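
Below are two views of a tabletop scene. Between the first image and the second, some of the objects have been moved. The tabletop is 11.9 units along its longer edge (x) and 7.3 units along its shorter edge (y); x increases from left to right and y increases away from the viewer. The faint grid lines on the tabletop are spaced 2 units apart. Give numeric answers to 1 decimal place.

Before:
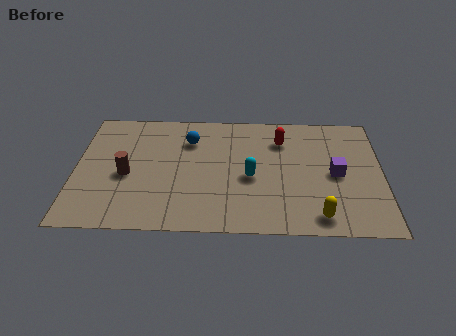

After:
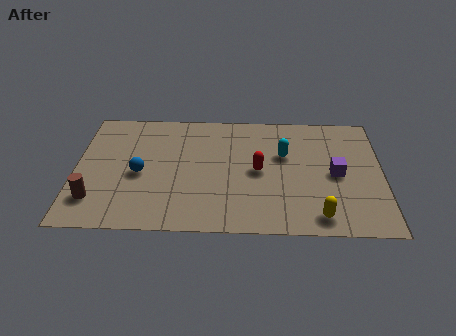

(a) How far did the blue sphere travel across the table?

2.8

The blue sphere was near (4.4, 5.4) before and (2.5, 3.3) after, so it travelled √(1.9² + 2.1²) ≈ 2.8 units.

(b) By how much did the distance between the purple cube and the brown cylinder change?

+1.4

Before: roughly 8.1 units apart; after: 9.5. That's 1.4 units further apart.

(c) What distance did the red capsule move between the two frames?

2.1

From (8.0, 5.5) to (7.1, 3.6), the red capsule covered √(0.9² + 1.9²) ≈ 2.1 units.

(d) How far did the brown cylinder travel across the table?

1.9

From (2.0, 3.2) to (0.8, 1.7), the brown cylinder covered √(1.2² + 1.5²) ≈ 1.9 units.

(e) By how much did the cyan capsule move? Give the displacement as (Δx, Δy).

(1.3, 1.4)

From the two frames, the cyan capsule sits at roughly (6.8, 3.2) before and (8.1, 4.6) after.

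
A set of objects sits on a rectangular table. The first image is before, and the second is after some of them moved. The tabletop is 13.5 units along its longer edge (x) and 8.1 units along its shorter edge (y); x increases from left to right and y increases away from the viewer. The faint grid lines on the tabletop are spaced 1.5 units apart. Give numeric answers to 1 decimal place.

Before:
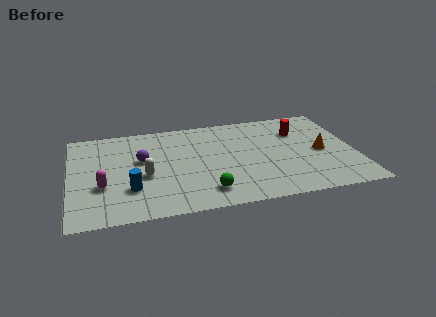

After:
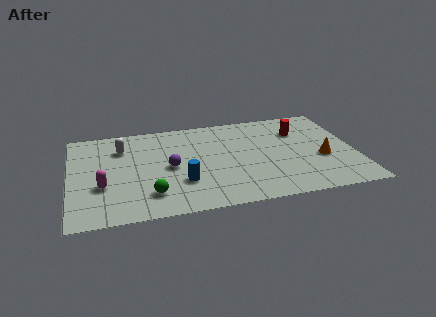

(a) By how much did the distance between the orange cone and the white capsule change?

+1.4

The distance was about 8.4 in the first image and 9.8 in the second, so they moved 1.4 units further apart.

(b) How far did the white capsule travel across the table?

2.8

The white capsule moved from about (3.5, 3.4) to (2.5, 6.0), a distance of √(1.0² + 2.6²) ≈ 2.8.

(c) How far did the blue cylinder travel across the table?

2.4

The blue cylinder moved from about (2.8, 2.4) to (5.2, 2.5), a distance of √(2.4² + 0.1²) ≈ 2.4.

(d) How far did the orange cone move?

0.6

The orange cone was near (11.9, 3.8) before and (11.9, 3.2) after, so it travelled √(0.0² + 0.6²) ≈ 0.6 units.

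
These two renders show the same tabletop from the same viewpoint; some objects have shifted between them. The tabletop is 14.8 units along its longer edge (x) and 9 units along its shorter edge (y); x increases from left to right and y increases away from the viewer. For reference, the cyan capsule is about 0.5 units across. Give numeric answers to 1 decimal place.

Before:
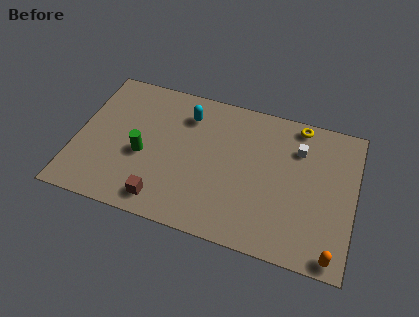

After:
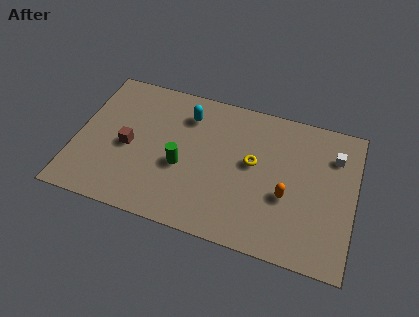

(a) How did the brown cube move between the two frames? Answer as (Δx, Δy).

(-2.1, 2.8)

The brown cube started near (4.9, 1.3) and ended near (2.8, 4.1).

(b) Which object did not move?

the cyan capsule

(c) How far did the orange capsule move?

3.7

The orange capsule moved from about (13.9, 0.8) to (11.3, 3.5), a distance of √(2.6² + 2.7²) ≈ 3.7.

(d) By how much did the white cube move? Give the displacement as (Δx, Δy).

(1.9, 0.1)

The white cube started near (11.7, 6.6) and ended near (13.6, 6.7).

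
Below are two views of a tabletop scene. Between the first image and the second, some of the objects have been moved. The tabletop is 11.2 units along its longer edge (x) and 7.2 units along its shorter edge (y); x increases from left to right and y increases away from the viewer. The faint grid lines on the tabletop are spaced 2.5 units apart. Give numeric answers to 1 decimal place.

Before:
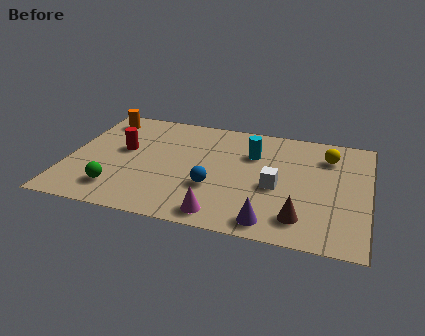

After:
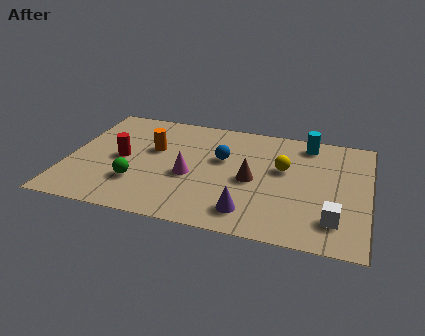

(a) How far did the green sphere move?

0.9

From (2.0, 1.5) to (2.7, 2.1), the green sphere covered √(0.7² + 0.6²) ≈ 0.9 units.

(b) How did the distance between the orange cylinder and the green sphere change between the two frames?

-2.3

The distance was about 4.6 in the first image and 2.3 in the second, so they moved 2.3 units closer together.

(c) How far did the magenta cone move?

2.5

From (5.9, 0.9) to (4.6, 3.0), the magenta cone covered √(1.3² + 2.1²) ≈ 2.5 units.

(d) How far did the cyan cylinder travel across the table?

2.3

The cyan cylinder was near (6.8, 5.0) before and (8.8, 6.2) after, so it travelled √(2.0² + 1.2²) ≈ 2.3 units.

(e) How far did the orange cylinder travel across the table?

2.6

The orange cylinder was near (1.0, 6.0) before and (3.1, 4.4) after, so it travelled √(2.1² + 1.6²) ≈ 2.6 units.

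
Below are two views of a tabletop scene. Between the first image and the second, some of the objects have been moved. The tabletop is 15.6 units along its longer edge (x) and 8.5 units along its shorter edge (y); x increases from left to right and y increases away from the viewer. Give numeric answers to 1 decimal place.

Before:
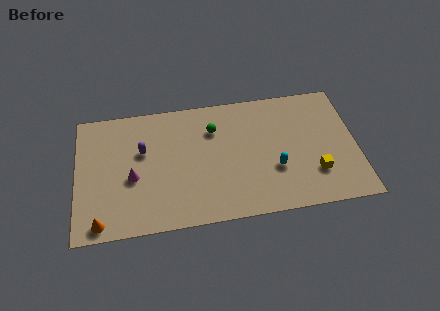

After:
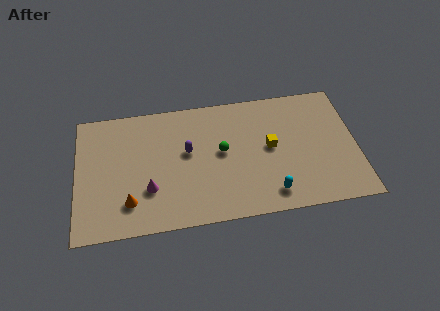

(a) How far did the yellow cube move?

3.2

The yellow cube was near (13.2, 2.4) before and (10.8, 4.5) after, so it travelled √(2.4² + 2.1²) ≈ 3.2 units.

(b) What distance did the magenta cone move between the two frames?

1.3

The magenta cone was near (3.1, 3.6) before and (4.0, 2.7) after, so it travelled √(0.9² + 0.9²) ≈ 1.3 units.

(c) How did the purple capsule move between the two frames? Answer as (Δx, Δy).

(2.5, -0.4)

The purple capsule started near (3.7, 5.3) and ended near (6.2, 4.9).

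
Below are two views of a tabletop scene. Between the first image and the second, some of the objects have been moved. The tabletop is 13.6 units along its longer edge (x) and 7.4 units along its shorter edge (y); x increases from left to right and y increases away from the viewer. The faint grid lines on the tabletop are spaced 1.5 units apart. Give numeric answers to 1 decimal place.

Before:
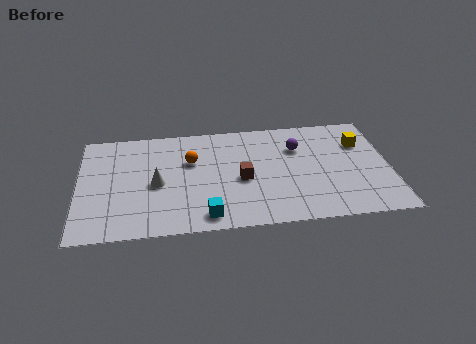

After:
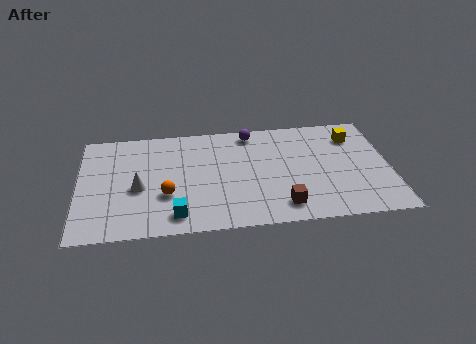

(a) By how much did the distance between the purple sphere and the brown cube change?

+2.2

Before: roughly 3.1 units apart; after: 5.3. That's 2.2 units further apart.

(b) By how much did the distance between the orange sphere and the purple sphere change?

+0.7

The distance was about 4.7 in the first image and 5.4 in the second, so they moved 0.7 units further apart.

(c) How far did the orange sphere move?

2.5

The orange sphere moved from about (4.9, 4.8) to (3.8, 2.6), a distance of √(1.1² + 2.2²) ≈ 2.5.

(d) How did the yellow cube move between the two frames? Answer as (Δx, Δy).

(-0.3, 0.5)

The yellow cube was at about (12.4, 5.2) and moved to about (12.1, 5.7).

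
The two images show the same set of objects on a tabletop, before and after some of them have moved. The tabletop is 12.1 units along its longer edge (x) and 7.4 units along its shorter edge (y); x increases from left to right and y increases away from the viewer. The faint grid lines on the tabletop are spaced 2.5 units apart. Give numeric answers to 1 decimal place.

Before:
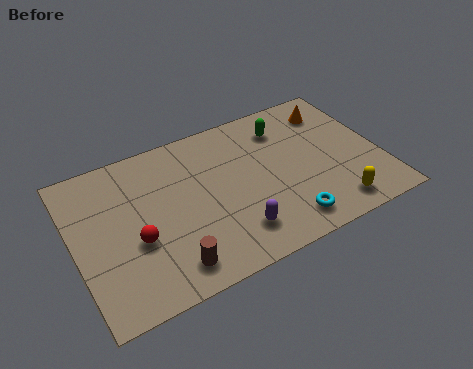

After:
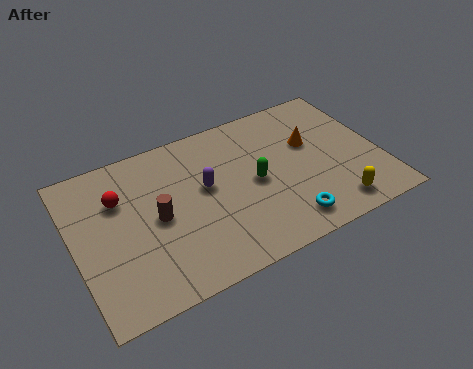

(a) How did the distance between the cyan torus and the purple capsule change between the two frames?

+2.1

Before: roughly 2.0 units apart; after: 4.1. That's 2.1 units further apart.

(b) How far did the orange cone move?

1.7

The orange cone was near (10.6, 5.9) before and (9.5, 4.6) after, so it travelled √(1.1² + 1.3²) ≈ 1.7 units.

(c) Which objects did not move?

the yellow capsule and the cyan torus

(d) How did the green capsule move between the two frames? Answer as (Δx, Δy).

(-1.5, -2.2)

The green capsule started near (8.6, 5.8) and ended near (7.1, 3.6).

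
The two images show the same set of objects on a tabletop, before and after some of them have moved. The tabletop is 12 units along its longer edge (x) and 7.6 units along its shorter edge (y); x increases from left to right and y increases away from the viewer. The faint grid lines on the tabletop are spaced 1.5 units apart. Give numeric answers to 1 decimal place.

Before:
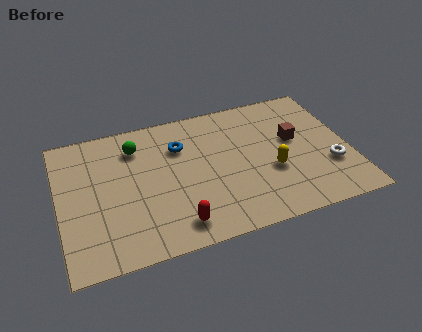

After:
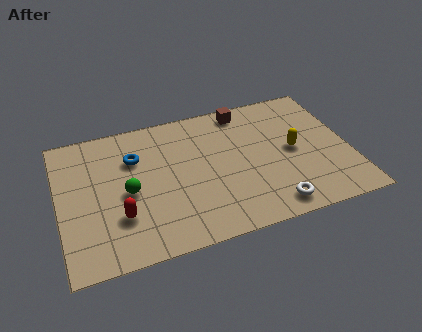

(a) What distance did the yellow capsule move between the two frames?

1.3

The yellow capsule was near (8.7, 2.9) before and (9.7, 3.8) after, so it travelled √(1.0² + 0.9²) ≈ 1.3 units.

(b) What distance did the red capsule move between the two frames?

2.5

From (4.6, 1.2) to (2.4, 2.3), the red capsule covered √(2.2² + 1.1²) ≈ 2.5 units.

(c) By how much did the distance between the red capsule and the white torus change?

-0.4

They were about 6.6 units apart before and 6.2 after — 0.4 units closer together.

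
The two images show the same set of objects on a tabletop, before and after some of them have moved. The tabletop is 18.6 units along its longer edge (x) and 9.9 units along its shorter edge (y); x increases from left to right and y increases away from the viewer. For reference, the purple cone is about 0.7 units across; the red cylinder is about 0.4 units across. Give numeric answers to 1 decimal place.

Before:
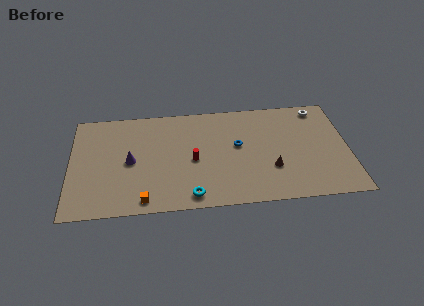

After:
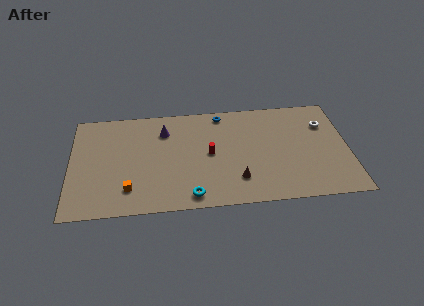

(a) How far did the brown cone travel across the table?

2.4

The brown cone moved from about (13.4, 3.2) to (11.1, 2.4), a distance of √(2.3² + 0.8²) ≈ 2.4.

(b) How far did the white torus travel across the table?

1.6

From (16.8, 8.7) to (17.1, 7.1), the white torus covered √(0.3² + 1.6²) ≈ 1.6 units.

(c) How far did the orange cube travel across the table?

1.5

From (4.9, 1.1) to (3.9, 2.2), the orange cube covered √(1.0² + 1.1²) ≈ 1.5 units.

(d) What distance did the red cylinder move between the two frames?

1.2

The red cylinder moved from about (8.2, 4.5) to (9.3, 5.0), a distance of √(1.1² + 0.5²) ≈ 1.2.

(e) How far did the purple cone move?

3.5

From (4.0, 4.8) to (6.3, 7.5), the purple cone covered √(2.3² + 2.7²) ≈ 3.5 units.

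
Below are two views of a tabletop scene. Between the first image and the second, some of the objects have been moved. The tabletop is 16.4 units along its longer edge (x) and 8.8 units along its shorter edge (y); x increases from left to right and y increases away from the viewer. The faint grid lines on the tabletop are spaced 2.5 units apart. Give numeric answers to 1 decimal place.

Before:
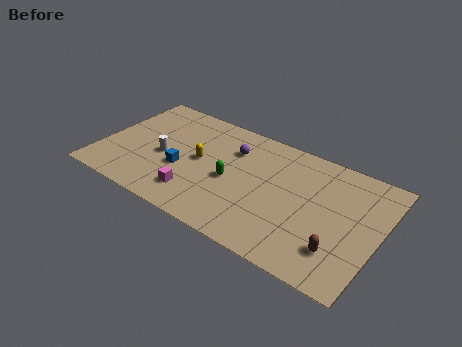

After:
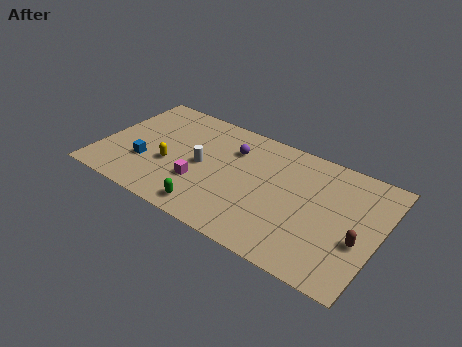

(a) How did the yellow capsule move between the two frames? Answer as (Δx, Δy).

(-1.6, -1.2)

The yellow capsule was at about (5.8, 4.6) and moved to about (4.2, 3.4).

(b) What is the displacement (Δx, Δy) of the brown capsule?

(1.0, 1.2)

The brown capsule started near (14.4, 2.2) and ended near (15.4, 3.4).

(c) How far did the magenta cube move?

1.0

The magenta cube was near (6.0, 1.9) before and (6.1, 2.9) after, so it travelled √(0.1² + 1.0²) ≈ 1.0 units.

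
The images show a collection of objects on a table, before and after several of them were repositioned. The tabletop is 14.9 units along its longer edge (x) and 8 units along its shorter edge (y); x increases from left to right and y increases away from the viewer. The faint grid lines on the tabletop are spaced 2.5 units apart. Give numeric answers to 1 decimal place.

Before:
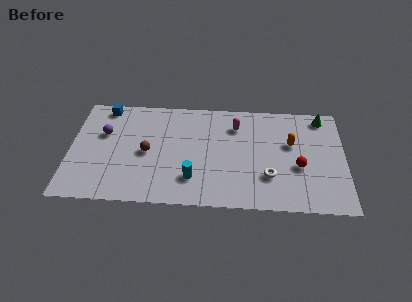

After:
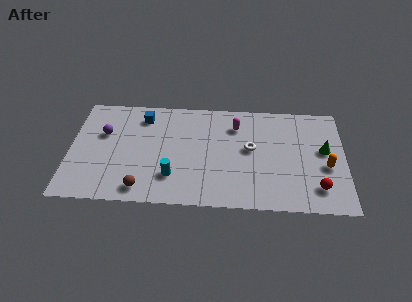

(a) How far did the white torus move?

2.2

The white torus was near (10.8, 2.4) before and (9.8, 4.4) after, so it travelled √(1.0² + 2.0²) ≈ 2.2 units.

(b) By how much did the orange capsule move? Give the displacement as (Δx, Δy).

(1.9, -1.6)

The orange capsule started near (12.0, 4.9) and ended near (13.9, 3.3).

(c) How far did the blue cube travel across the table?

2.2

From (1.8, 7.1) to (3.9, 6.5), the blue cube covered √(2.1² + 0.6²) ≈ 2.2 units.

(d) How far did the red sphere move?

1.8

The red sphere moved from about (12.4, 3.2) to (13.4, 1.7), a distance of √(1.0² + 1.5²) ≈ 1.8.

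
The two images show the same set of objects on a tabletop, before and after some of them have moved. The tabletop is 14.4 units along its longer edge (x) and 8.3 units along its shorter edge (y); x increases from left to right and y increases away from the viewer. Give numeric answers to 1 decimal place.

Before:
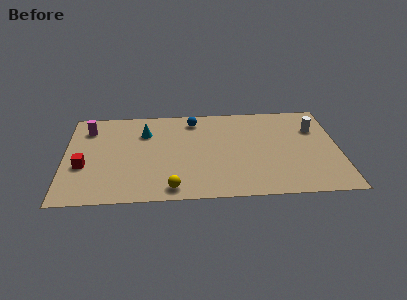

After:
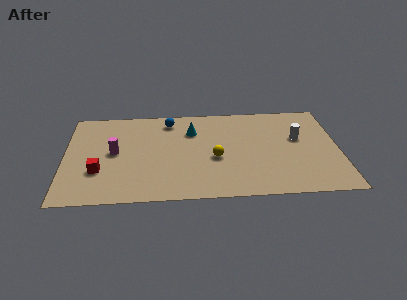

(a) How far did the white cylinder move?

1.2

The white cylinder moved from about (13.2, 5.8) to (12.3, 5.0), a distance of √(0.9² + 0.8²) ≈ 1.2.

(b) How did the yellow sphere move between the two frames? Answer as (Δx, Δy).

(2.3, 2.5)

The yellow sphere started near (5.6, 1.0) and ended near (7.9, 3.5).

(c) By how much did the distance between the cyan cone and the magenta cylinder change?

+1.4

The distance was about 3.0 in the first image and 4.4 in the second, so they moved 1.4 units further apart.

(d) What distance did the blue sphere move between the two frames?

1.3

The blue sphere moved from about (6.8, 7.0) to (5.5, 7.0), a distance of √(1.3² + 0.0²) ≈ 1.3.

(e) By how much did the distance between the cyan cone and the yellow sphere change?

-2.4

They were about 5.2 units apart before and 2.8 after — 2.4 units closer together.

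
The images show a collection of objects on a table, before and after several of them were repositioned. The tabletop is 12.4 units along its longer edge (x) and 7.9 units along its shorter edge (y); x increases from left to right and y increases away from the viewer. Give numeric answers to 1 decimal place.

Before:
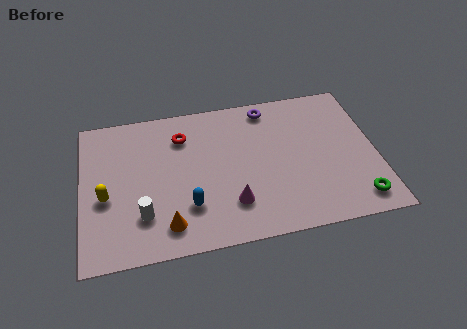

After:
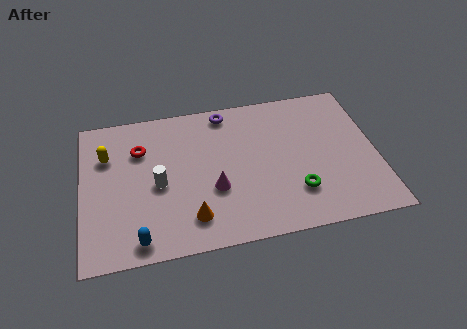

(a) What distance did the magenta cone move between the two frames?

1.1

From (6.2, 2.0) to (5.5, 2.9), the magenta cone covered √(0.7² + 0.9²) ≈ 1.1 units.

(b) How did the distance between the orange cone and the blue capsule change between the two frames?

+1.1

Before: roughly 1.2 units apart; after: 2.3. That's 1.1 units further apart.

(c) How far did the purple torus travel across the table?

1.8

The purple torus moved from about (8.0, 6.9) to (6.2, 7.0), a distance of √(1.8² + 0.1²) ≈ 1.8.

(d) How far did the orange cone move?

1.0

The orange cone moved from about (3.5, 1.4) to (4.5, 1.6), a distance of √(1.0² + 0.2²) ≈ 1.0.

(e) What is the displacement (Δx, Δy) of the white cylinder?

(0.7, 1.5)

The white cylinder was at about (2.5, 2.1) and moved to about (3.2, 3.6).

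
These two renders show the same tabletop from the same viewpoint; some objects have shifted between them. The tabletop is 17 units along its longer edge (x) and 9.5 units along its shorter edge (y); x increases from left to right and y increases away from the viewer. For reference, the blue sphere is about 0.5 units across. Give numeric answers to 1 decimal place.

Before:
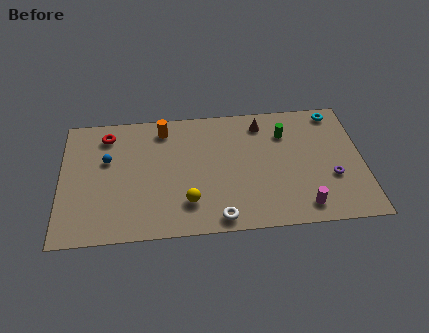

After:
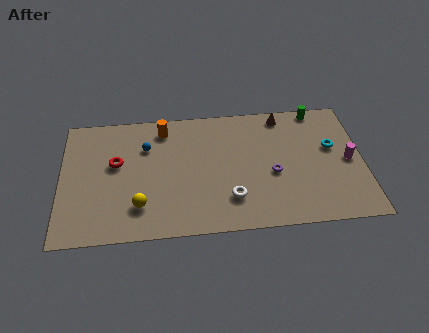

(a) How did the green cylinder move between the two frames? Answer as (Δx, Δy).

(1.9, 1.7)

The green cylinder was at about (12.7, 7.0) and moved to about (14.6, 8.7).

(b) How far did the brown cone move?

1.3

The brown cone was near (11.4, 7.9) before and (12.6, 8.4) after, so it travelled √(1.2² + 0.5²) ≈ 1.3 units.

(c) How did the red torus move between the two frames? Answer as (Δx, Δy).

(0.5, -2.2)

The red torus was at about (2.6, 7.8) and moved to about (3.1, 5.6).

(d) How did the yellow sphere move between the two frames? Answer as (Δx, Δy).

(-2.7, 0.0)

The yellow sphere started near (7.1, 2.3) and ended near (4.4, 2.3).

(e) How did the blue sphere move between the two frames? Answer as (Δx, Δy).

(2.2, 0.8)

The blue sphere started near (2.6, 5.9) and ended near (4.8, 6.7).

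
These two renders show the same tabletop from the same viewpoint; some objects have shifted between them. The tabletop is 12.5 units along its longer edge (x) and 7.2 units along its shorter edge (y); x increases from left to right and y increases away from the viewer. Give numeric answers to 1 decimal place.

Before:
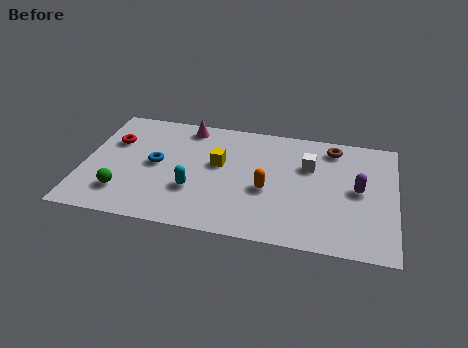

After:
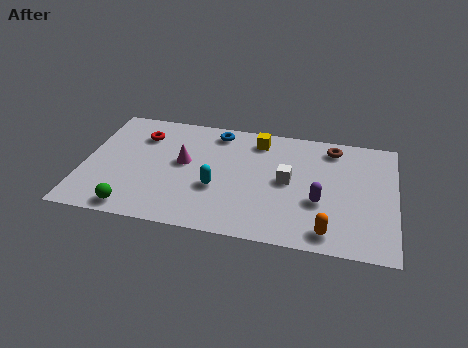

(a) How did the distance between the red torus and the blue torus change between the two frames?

+1.0

Before: roughly 2.1 units apart; after: 3.1. That's 1.0 units further apart.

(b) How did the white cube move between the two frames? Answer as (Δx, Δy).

(-0.8, -1.1)

The white cube was at about (9.0, 4.8) and moved to about (8.2, 3.7).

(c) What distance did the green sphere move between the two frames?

1.0

From (1.7, 1.7) to (2.2, 0.8), the green sphere covered √(0.5² + 0.9²) ≈ 1.0 units.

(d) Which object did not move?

the brown torus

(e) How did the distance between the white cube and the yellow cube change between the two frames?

-1.0

They were about 3.6 units apart before and 2.6 after — 1.0 units closer together.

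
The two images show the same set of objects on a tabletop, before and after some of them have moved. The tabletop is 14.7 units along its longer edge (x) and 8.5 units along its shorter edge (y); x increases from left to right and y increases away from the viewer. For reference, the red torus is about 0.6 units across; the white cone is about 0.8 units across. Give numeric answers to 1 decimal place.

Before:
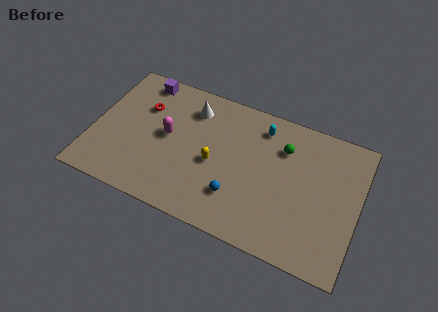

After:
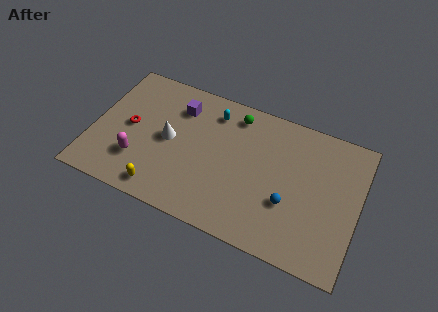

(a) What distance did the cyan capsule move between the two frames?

2.7

The cyan capsule was near (9.1, 7.0) before and (6.4, 6.9) after, so it travelled √(2.7² + 0.1²) ≈ 2.7 units.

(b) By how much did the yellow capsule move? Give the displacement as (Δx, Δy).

(-2.6, -2.7)

The yellow capsule started near (6.8, 3.8) and ended near (4.2, 1.1).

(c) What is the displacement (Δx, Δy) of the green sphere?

(-2.8, 1.0)

From the two frames, the green sphere sits at roughly (10.4, 6.2) before and (7.6, 7.2) after.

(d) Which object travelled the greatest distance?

the yellow capsule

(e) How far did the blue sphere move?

2.9

The blue sphere moved from about (8.2, 2.3) to (11.0, 3.0), a distance of √(2.8² + 0.7²) ≈ 2.9.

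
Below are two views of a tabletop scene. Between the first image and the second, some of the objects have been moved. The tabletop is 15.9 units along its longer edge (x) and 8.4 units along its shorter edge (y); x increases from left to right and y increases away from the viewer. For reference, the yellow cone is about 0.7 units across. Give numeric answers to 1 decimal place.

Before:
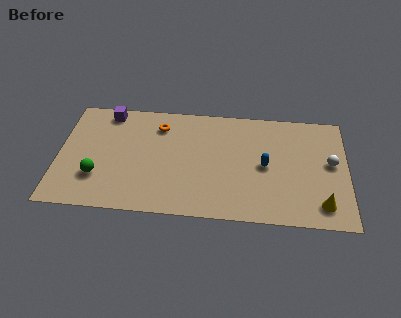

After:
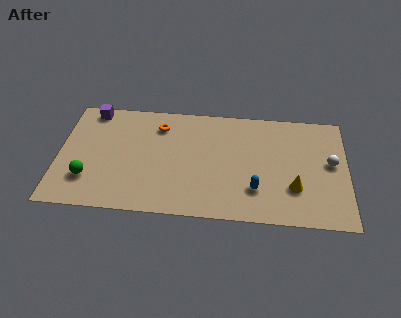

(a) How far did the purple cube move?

0.9

The purple cube was near (2.6, 7.4) before and (1.7, 7.5) after, so it travelled √(0.9² + 0.1²) ≈ 0.9 units.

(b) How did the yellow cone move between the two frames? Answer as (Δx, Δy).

(-1.5, 1.1)

The yellow cone was at about (14.5, 1.5) and moved to about (13.0, 2.6).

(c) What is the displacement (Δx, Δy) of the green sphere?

(-0.5, -0.2)

The green sphere was at about (2.2, 2.5) and moved to about (1.7, 2.3).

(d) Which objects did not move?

the white sphere and the orange torus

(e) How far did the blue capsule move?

1.9

From (11.4, 4.1) to (10.9, 2.3), the blue capsule covered √(0.5² + 1.8²) ≈ 1.9 units.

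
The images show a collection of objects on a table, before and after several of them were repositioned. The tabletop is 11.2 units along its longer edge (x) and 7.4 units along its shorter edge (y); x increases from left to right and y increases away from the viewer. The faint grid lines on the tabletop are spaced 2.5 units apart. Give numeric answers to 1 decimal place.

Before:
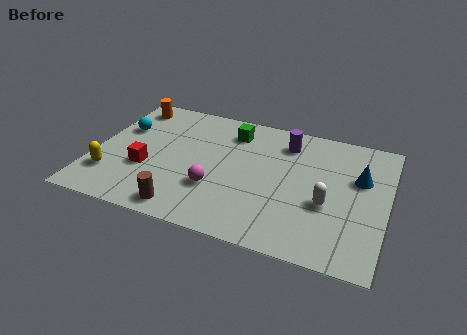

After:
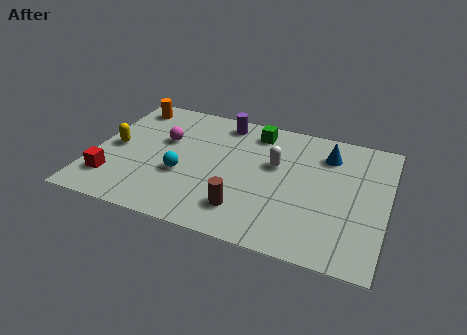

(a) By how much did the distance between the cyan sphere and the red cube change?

+0.4

They were about 2.4 units apart before and 2.8 after — 0.4 units further apart.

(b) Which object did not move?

the orange cylinder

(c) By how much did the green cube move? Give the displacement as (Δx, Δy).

(0.9, 0.3)

The green cube was at about (5.1, 5.9) and moved to about (6.0, 6.2).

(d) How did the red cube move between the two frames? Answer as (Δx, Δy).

(-1.2, -1.0)

The red cube started near (2.1, 2.7) and ended near (0.9, 1.7).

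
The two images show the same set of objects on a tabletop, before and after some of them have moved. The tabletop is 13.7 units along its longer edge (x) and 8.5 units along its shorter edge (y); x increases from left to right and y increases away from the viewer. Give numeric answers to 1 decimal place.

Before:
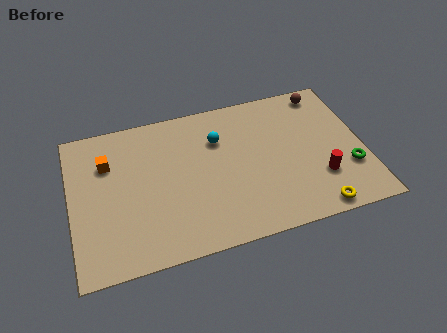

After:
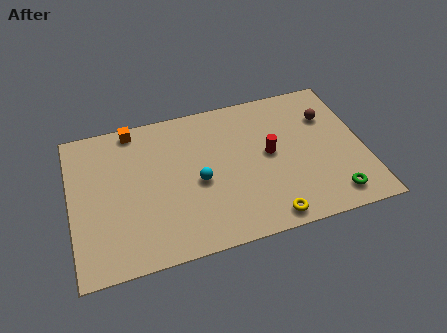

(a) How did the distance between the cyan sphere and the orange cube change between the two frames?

-0.4

Before: roughly 5.2 units apart; after: 4.8. That's 0.4 units closer together.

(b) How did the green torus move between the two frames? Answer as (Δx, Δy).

(-0.9, -1.4)

The green torus was at about (12.9, 2.7) and moved to about (12.0, 1.3).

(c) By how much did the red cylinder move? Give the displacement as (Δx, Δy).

(-2.2, 2.0)

The red cylinder started near (11.5, 2.5) and ended near (9.3, 4.5).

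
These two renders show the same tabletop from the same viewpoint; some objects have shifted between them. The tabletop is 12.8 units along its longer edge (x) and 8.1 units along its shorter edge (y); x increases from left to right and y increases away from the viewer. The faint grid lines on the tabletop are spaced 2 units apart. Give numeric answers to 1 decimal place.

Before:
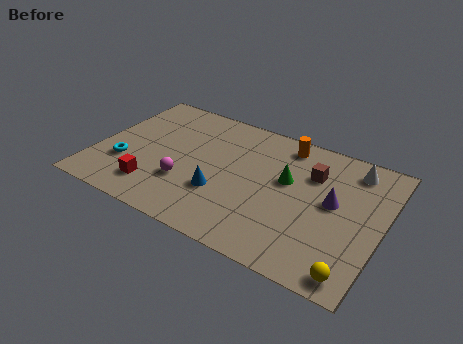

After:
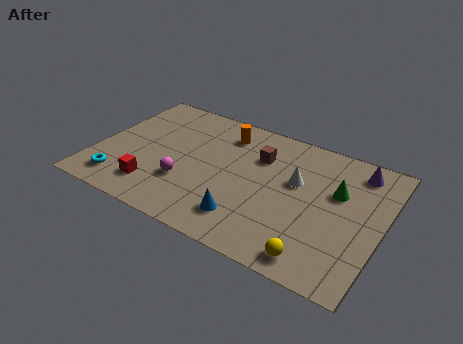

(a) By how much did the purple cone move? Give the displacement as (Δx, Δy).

(0.8, 2.4)

The purple cone was at about (10.6, 4.4) and moved to about (11.4, 6.8).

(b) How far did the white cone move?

3.0

From (11.2, 6.8) to (8.9, 4.9), the white cone covered √(2.3² + 1.9²) ≈ 3.0 units.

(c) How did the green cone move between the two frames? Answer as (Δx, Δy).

(2.2, 0.3)

From the two frames, the green cone sits at roughly (8.5, 4.8) before and (10.7, 5.1) after.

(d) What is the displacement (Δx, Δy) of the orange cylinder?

(-2.7, -0.5)

The orange cylinder was at about (8.1, 7.0) and moved to about (5.4, 6.5).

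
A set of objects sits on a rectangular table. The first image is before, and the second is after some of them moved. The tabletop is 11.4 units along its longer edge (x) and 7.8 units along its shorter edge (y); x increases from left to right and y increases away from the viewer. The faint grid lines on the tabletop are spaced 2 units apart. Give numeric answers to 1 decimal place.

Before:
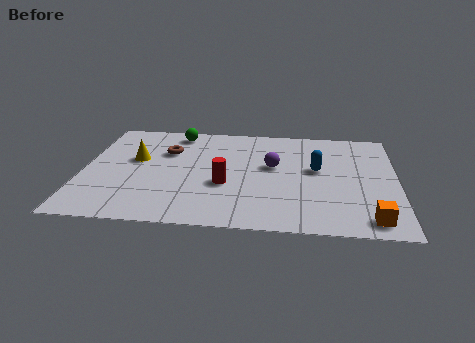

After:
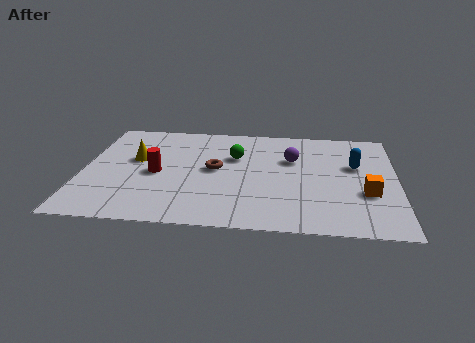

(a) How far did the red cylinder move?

2.6

The red cylinder was near (5.2, 3.0) before and (2.7, 3.6) after, so it travelled √(2.5² + 0.6²) ≈ 2.6 units.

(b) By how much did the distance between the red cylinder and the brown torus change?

-1.0

Before: roughly 3.2 units apart; after: 2.2. That's 1.0 units closer together.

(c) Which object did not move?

the yellow cone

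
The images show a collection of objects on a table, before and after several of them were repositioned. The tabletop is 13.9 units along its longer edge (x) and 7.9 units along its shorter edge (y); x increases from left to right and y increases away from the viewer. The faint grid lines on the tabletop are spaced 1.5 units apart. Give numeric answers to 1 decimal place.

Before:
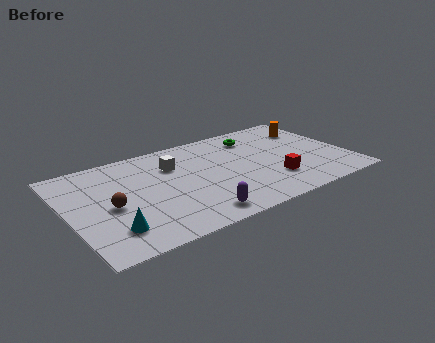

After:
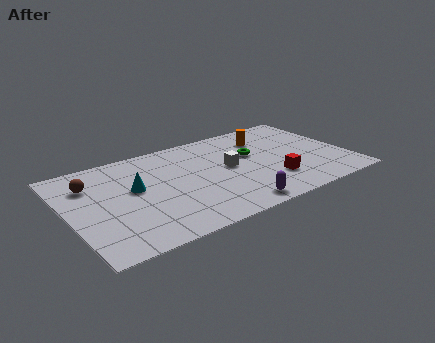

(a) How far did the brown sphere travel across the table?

2.3

From (2.0, 3.6) to (1.3, 5.8), the brown sphere covered √(0.7² + 2.2²) ≈ 2.3 units.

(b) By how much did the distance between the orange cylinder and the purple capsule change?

-2.6

The distance was about 8.3 in the first image and 5.7 in the second, so they moved 2.6 units closer together.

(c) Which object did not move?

the red cube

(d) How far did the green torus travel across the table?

1.6

The green torus was near (9.7, 6.3) before and (9.3, 4.8) after, so it travelled √(0.4² + 1.5²) ≈ 1.6 units.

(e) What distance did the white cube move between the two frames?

3.0

The white cube was near (5.4, 5.6) before and (8.0, 4.2) after, so it travelled √(2.6² + 1.4²) ≈ 3.0 units.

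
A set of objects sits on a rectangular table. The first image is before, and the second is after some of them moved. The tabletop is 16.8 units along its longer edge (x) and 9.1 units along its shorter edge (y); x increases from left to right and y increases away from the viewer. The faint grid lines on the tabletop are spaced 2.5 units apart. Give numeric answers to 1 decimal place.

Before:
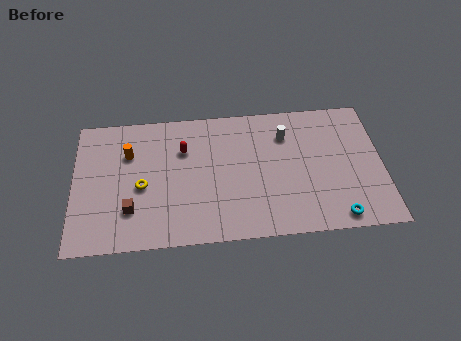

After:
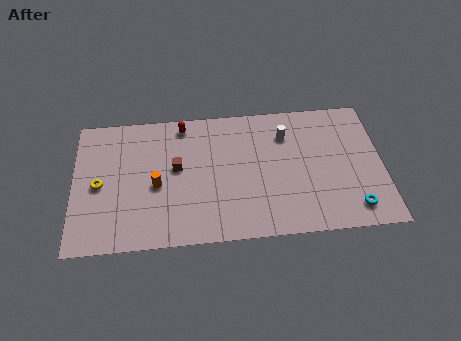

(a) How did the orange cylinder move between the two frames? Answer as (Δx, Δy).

(1.5, -2.3)

The orange cylinder was at about (3.0, 6.3) and moved to about (4.5, 4.0).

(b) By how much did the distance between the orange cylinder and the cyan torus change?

-1.5

They were about 12.4 units apart before and 10.9 after — 1.5 units closer together.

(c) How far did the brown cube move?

3.6

From (3.1, 2.5) to (5.6, 5.1), the brown cube covered √(2.5² + 2.6²) ≈ 3.6 units.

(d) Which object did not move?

the white cylinder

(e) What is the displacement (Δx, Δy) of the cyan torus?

(0.9, 0.5)

The cyan torus started near (14.2, 1.0) and ended near (15.1, 1.5).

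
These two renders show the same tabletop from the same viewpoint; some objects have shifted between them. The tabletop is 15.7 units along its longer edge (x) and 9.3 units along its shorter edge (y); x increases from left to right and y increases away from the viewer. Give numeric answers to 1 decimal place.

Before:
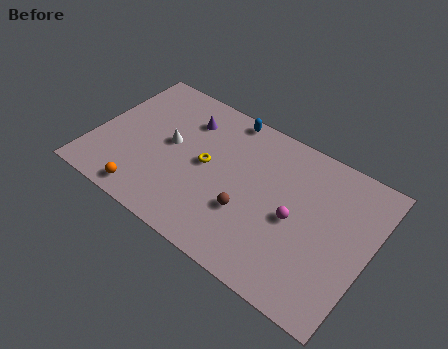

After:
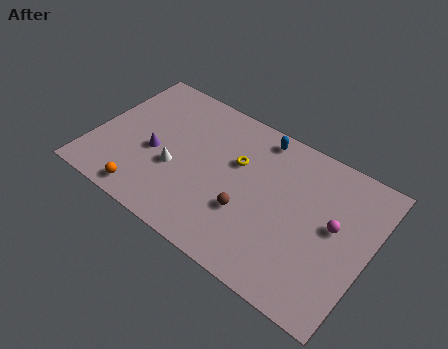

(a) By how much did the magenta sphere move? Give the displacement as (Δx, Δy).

(2.1, 0.8)

From the two frames, the magenta sphere sits at roughly (11.6, 4.3) before and (13.7, 5.1) after.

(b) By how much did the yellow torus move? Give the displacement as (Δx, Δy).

(1.6, 1.1)

The yellow torus was at about (6.4, 4.8) and moved to about (8.0, 5.9).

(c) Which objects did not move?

the brown sphere and the orange sphere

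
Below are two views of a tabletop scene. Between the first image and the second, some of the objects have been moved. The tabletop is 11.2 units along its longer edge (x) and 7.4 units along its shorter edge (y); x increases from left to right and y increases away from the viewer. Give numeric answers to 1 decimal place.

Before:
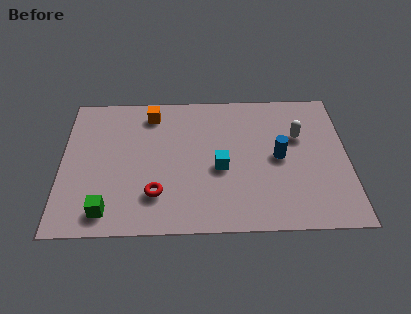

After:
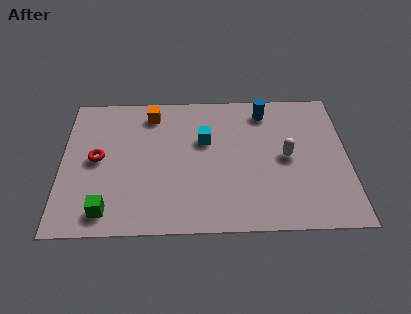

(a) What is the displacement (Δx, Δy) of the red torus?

(-2.3, 1.9)

The red torus was at about (3.7, 1.9) and moved to about (1.4, 3.8).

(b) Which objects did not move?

the orange cube and the green cube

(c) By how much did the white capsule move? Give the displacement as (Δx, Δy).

(-0.5, -1.1)

The white capsule was at about (9.3, 4.8) and moved to about (8.8, 3.7).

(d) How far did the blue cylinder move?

2.5

From (8.5, 3.7) to (8.0, 6.2), the blue cylinder covered √(0.5² + 2.5²) ≈ 2.5 units.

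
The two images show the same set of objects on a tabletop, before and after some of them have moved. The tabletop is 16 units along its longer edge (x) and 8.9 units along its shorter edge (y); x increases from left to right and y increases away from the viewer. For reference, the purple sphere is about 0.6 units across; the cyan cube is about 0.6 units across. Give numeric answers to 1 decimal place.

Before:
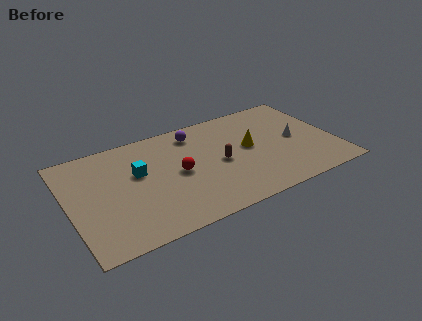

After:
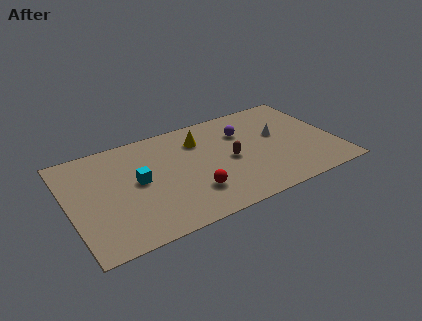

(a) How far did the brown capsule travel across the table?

0.6

From (9.0, 4.2) to (9.6, 4.2), the brown capsule covered √(0.6² + 0.0²) ≈ 0.6 units.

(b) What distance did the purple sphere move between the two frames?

3.0

From (7.9, 7.4) to (10.7, 6.3), the purple sphere covered √(2.8² + 1.1²) ≈ 3.0 units.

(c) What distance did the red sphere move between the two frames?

2.1

From (6.5, 4.4) to (7.1, 2.4), the red sphere covered √(0.6² + 2.0²) ≈ 2.1 units.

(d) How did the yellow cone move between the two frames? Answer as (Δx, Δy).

(-2.8, 1.9)

From the two frames, the yellow cone sits at roughly (10.9, 4.8) before and (8.1, 6.7) after.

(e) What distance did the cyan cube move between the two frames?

0.7

From (4.2, 5.4) to (4.1, 4.7), the cyan cube covered √(0.1² + 0.7²) ≈ 0.7 units.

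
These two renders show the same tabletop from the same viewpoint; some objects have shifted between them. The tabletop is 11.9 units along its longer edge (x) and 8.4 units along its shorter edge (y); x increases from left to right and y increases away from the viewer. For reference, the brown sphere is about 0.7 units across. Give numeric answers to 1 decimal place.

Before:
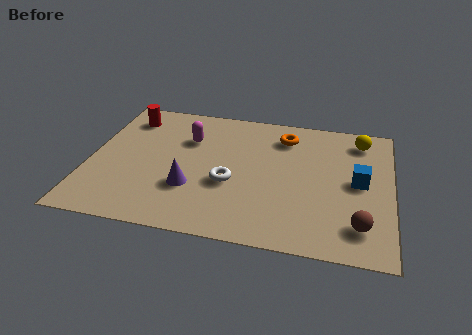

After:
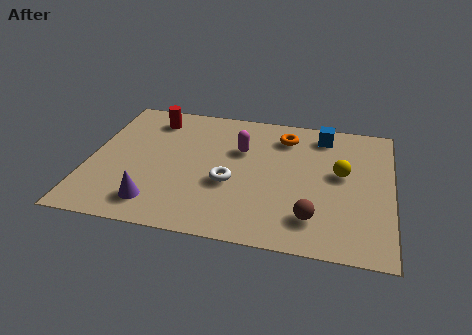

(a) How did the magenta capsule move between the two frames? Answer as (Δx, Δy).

(2.1, -0.3)

From the two frames, the magenta capsule sits at roughly (3.8, 5.8) before and (5.9, 5.5) after.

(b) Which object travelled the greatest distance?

the blue cube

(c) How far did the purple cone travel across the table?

1.8

The purple cone moved from about (4.1, 2.7) to (2.8, 1.5), a distance of √(1.3² + 1.2²) ≈ 1.8.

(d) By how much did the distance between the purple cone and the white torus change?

+1.7

They were about 1.6 units apart before and 3.3 after — 1.7 units further apart.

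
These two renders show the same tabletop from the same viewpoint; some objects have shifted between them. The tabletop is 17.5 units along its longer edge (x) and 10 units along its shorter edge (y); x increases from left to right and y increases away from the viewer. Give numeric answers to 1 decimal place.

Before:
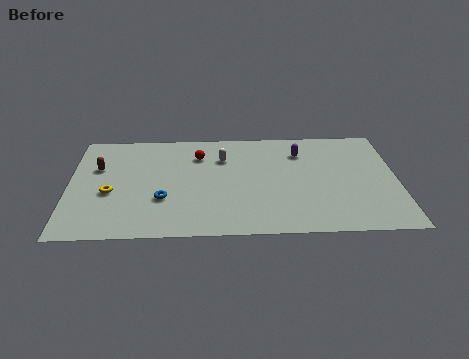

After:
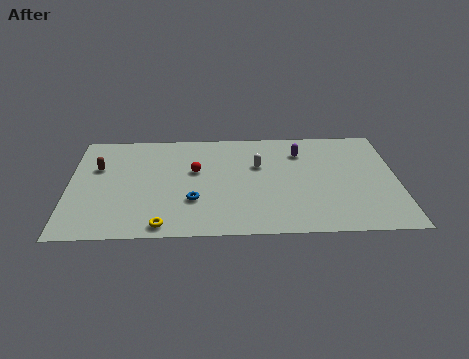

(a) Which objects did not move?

the purple capsule and the brown capsule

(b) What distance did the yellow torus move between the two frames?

4.2

The yellow torus was near (2.2, 4.1) before and (5.0, 1.0) after, so it travelled √(2.8² + 3.1²) ≈ 4.2 units.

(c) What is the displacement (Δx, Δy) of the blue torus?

(1.6, -0.2)

From the two frames, the blue torus sits at roughly (5.0, 3.4) before and (6.6, 3.2) after.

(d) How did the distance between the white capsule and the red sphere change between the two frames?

+2.1

Before: roughly 1.3 units apart; after: 3.4. That's 2.1 units further apart.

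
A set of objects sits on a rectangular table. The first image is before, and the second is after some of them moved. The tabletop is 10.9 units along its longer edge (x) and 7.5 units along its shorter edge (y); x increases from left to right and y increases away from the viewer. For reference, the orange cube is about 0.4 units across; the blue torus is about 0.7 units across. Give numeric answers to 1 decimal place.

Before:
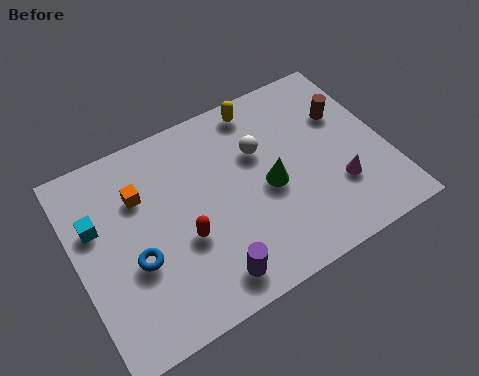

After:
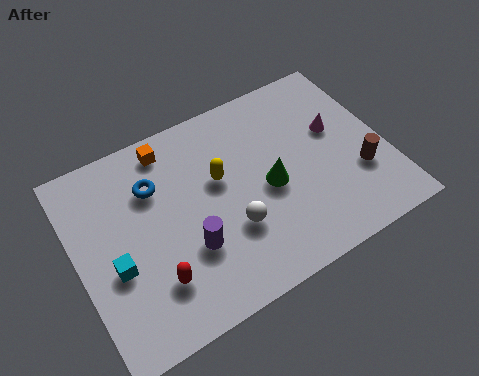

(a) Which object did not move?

the green cone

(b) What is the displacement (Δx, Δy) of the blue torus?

(1.0, 2.4)

The blue torus started near (1.9, 2.9) and ended near (2.9, 5.3).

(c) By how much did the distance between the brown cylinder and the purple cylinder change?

-0.6

The distance was about 6.7 in the first image and 6.1 in the second, so they moved 0.6 units closer together.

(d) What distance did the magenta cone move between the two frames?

2.2

The magenta cone moved from about (9.0, 2.3) to (9.3, 4.5), a distance of √(0.3² + 2.2²) ≈ 2.2.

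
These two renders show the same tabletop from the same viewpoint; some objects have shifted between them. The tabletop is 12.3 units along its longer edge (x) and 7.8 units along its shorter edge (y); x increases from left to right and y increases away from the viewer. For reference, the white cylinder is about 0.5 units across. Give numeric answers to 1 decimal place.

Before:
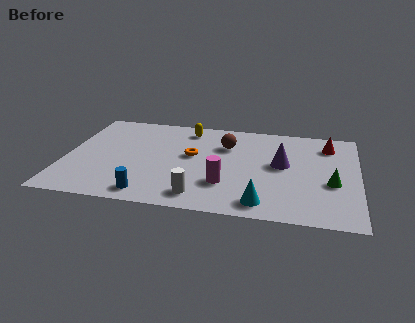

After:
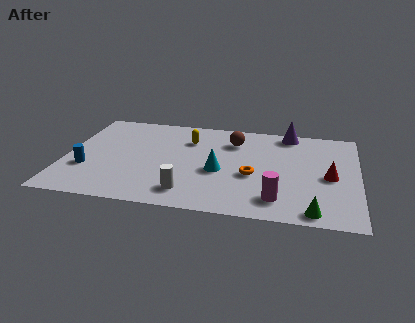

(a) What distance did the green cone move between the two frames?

2.4

The green cone was near (11.2, 3.1) before and (10.5, 0.8) after, so it travelled √(0.7² + 2.3²) ≈ 2.4 units.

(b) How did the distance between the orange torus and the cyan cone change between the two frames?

-3.1

They were about 4.5 units apart before and 1.4 after — 3.1 units closer together.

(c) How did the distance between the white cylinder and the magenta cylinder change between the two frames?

+2.2

The distance was about 1.5 in the first image and 3.7 in the second, so they moved 2.2 units further apart.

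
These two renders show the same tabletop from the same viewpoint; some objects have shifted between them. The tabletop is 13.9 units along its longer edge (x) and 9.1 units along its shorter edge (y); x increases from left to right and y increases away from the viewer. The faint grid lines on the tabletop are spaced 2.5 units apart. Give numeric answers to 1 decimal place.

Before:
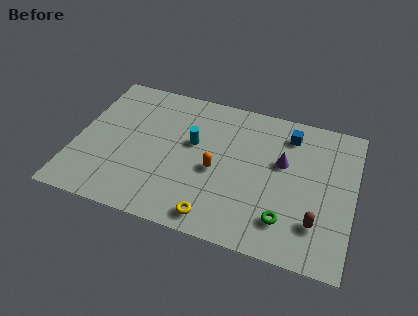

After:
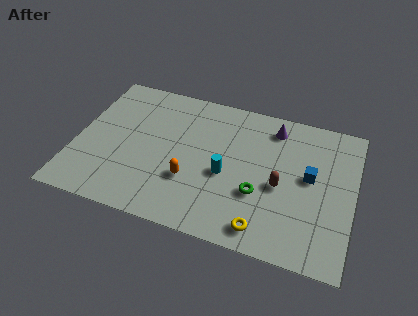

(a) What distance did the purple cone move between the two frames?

2.2

The purple cone was near (10.3, 5.5) before and (9.7, 7.6) after, so it travelled √(0.6² + 2.1²) ≈ 2.2 units.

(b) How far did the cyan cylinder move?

2.3

The cyan cylinder was near (5.8, 5.4) before and (7.6, 3.9) after, so it travelled √(1.8² + 1.5²) ≈ 2.3 units.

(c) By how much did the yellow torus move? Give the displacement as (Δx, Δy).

(2.4, 0.1)

The yellow torus was at about (7.3, 1.1) and moved to about (9.7, 1.2).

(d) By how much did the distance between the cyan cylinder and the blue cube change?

-0.9

Before: roughly 5.1 units apart; after: 4.2. That's 0.9 units closer together.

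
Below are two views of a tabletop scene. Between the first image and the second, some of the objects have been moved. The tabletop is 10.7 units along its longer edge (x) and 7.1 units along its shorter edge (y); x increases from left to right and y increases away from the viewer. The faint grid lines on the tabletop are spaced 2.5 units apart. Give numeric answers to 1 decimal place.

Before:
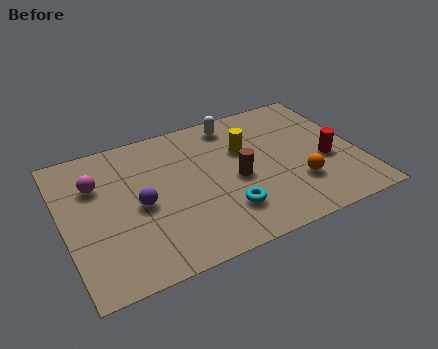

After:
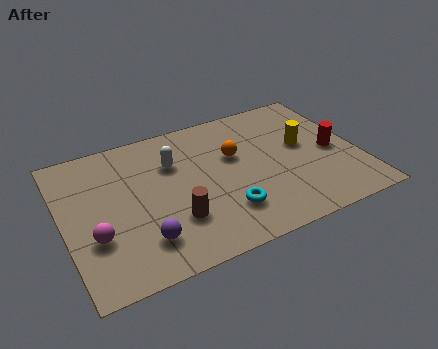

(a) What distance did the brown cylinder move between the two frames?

2.6

The brown cylinder was near (6.2, 3.2) before and (3.8, 2.1) after, so it travelled √(2.4² + 1.1²) ≈ 2.6 units.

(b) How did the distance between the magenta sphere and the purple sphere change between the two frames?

-0.3

Before: roughly 2.1 units apart; after: 1.8. That's 0.3 units closer together.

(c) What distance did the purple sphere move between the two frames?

1.7

The purple sphere was near (2.7, 3.3) before and (2.6, 1.6) after, so it travelled √(0.1² + 1.7²) ≈ 1.7 units.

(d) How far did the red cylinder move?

0.5

The red cylinder moved from about (9.5, 2.9) to (9.8, 3.3), a distance of √(0.3² + 0.4²) ≈ 0.5.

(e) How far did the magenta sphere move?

2.5

From (1.3, 4.9) to (1.0, 2.4), the magenta sphere covered √(0.3² + 2.5²) ≈ 2.5 units.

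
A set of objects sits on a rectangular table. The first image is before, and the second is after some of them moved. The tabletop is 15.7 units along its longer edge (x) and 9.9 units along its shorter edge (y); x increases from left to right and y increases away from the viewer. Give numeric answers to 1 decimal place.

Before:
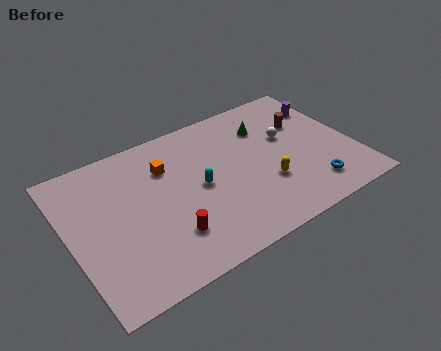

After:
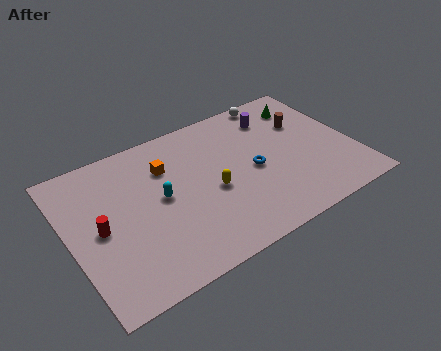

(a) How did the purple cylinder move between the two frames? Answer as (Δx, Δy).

(-2.8, 0.5)

The purple cylinder was at about (14.7, 7.3) and moved to about (11.9, 7.8).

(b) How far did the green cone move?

2.5

From (11.3, 7.3) to (13.7, 7.9), the green cone covered √(2.4² + 0.6²) ≈ 2.5 units.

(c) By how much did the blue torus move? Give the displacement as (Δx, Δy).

(-2.8, 2.7)

The blue torus was at about (12.9, 1.9) and moved to about (10.1, 4.6).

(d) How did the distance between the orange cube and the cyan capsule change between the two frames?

-0.7

Before: roughly 2.7 units apart; after: 2.0. That's 0.7 units closer together.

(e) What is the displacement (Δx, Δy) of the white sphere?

(-0.1, 3.1)

The white sphere was at about (12.3, 6.0) and moved to about (12.2, 9.1).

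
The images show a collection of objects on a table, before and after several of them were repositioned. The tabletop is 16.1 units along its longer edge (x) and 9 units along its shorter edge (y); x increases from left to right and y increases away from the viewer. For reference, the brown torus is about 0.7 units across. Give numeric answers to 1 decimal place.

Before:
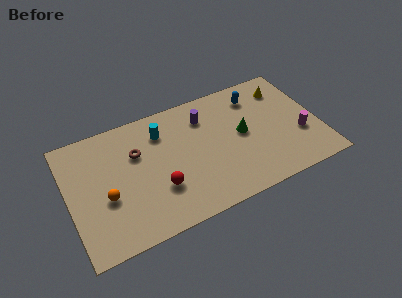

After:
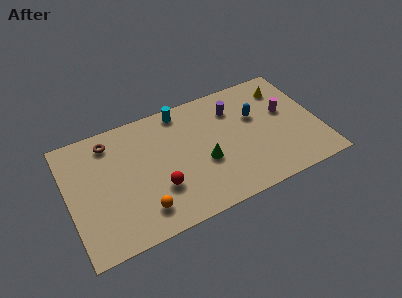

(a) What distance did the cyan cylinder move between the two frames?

1.8

The cyan cylinder was near (6.2, 6.9) before and (7.6, 8.0) after, so it travelled √(1.4² + 1.1²) ≈ 1.8 units.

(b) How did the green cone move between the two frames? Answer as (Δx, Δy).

(-2.6, -1.1)

From the two frames, the green cone sits at roughly (11.2, 4.7) before and (8.6, 3.6) after.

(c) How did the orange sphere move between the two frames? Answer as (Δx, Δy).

(2.1, -1.8)

The orange sphere was at about (2.3, 3.6) and moved to about (4.4, 1.8).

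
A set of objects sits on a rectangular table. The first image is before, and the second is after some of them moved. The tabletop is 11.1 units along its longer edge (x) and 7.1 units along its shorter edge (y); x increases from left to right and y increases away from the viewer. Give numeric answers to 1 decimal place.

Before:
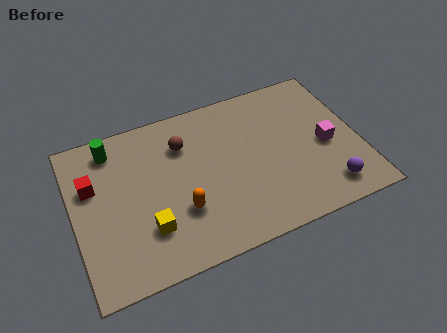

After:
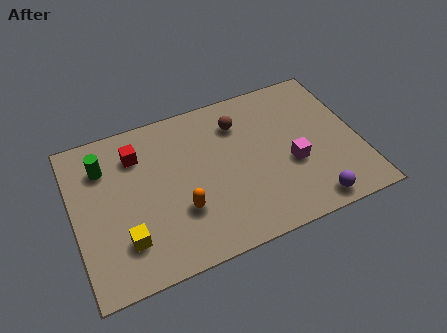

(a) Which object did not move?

the orange capsule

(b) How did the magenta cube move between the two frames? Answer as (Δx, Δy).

(-1.4, -0.4)

From the two frames, the magenta cube sits at roughly (9.8, 3.2) before and (8.4, 2.8) after.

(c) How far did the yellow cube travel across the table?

0.9

From (2.7, 2.0) to (1.8, 1.8), the yellow cube covered √(0.9² + 0.2²) ≈ 0.9 units.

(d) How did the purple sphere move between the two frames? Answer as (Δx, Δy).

(-0.7, -0.4)

The purple sphere was at about (9.6, 1.2) and moved to about (8.9, 0.8).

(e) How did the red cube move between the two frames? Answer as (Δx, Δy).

(1.8, 0.8)

The red cube was at about (0.8, 4.6) and moved to about (2.6, 5.4).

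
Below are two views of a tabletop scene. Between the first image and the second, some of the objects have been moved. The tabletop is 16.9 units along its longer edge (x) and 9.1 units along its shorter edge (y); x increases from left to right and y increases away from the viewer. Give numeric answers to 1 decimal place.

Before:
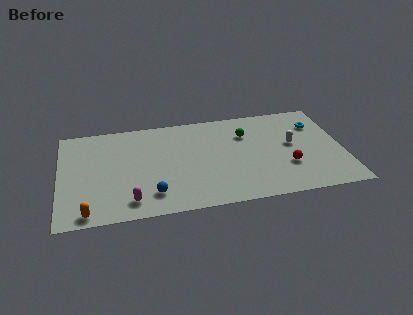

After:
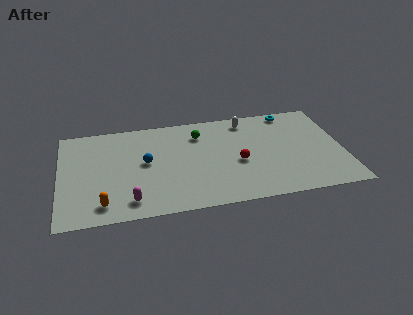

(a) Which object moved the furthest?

the white capsule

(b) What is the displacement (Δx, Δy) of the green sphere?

(-2.8, 0.5)

From the two frames, the green sphere sits at roughly (11.2, 6.5) before and (8.4, 7.0) after.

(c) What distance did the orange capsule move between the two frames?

1.1

The orange capsule moved from about (1.6, 0.9) to (2.5, 1.5), a distance of √(0.9² + 0.6²) ≈ 1.1.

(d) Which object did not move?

the magenta capsule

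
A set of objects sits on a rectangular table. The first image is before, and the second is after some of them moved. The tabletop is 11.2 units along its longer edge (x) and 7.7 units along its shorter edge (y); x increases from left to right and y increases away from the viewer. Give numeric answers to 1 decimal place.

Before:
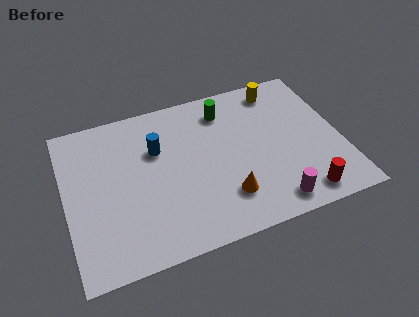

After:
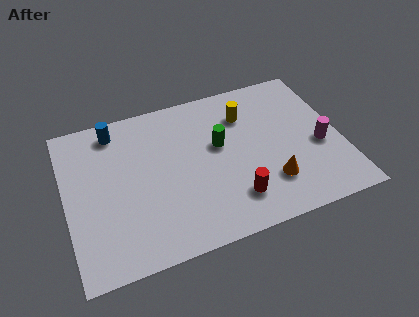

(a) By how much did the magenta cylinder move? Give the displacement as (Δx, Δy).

(2.2, 2.2)

From the two frames, the magenta cylinder sits at roughly (8.1, 1.0) before and (10.3, 3.2) after.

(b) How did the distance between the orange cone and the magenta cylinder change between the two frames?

+0.5

Before: roughly 2.0 units apart; after: 2.5. That's 0.5 units further apart.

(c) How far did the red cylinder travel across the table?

2.8

The red cylinder was near (9.3, 1.0) before and (6.6, 1.7) after, so it travelled √(2.7² + 0.7²) ≈ 2.8 units.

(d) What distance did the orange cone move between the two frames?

1.8

The orange cone moved from about (6.3, 1.9) to (8.1, 2.0), a distance of √(1.8² + 0.1²) ≈ 1.8.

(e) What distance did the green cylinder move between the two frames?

1.7

The green cylinder moved from about (6.7, 6.2) to (6.3, 4.5), a distance of √(0.4² + 1.7²) ≈ 1.7.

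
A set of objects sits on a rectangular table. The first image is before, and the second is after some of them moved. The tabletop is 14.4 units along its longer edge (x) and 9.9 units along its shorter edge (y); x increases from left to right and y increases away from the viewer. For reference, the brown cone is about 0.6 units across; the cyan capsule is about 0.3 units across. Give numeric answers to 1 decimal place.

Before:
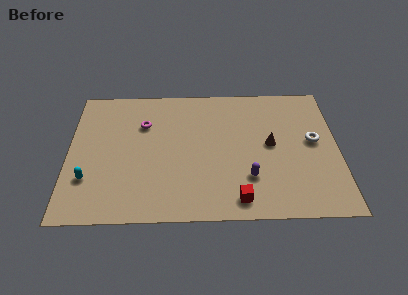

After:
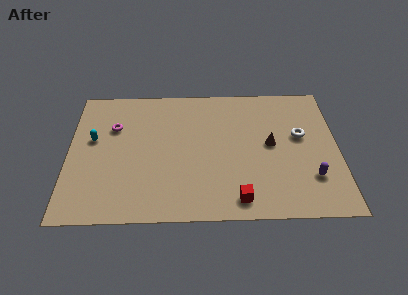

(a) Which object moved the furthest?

the purple capsule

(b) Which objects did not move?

the brown cone and the red cube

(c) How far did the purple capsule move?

3.3

The purple capsule moved from about (9.6, 2.8) to (12.9, 2.7), a distance of √(3.3² + 0.1²) ≈ 3.3.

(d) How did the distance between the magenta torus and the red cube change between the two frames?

+1.0

The distance was about 7.5 in the first image and 8.5 in the second, so they moved 1.0 units further apart.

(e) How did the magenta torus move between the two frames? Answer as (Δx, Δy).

(-1.6, -0.2)

From the two frames, the magenta torus sits at roughly (4.0, 6.9) before and (2.4, 6.7) after.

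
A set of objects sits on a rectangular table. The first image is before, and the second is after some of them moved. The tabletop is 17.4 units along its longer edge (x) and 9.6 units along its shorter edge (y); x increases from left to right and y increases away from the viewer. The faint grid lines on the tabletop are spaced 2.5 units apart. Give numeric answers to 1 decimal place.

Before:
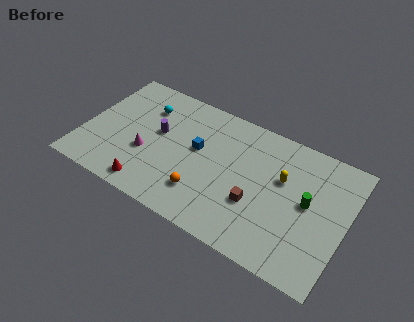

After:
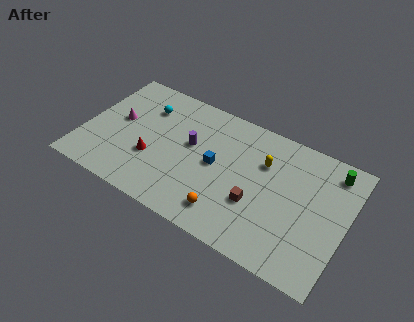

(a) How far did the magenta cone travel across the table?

2.8

The magenta cone moved from about (4.3, 3.6) to (2.1, 5.3), a distance of √(2.2² + 1.7²) ≈ 2.8.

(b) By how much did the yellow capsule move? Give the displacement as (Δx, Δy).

(-1.3, 0.6)

The yellow capsule was at about (13.1, 6.0) and moved to about (11.8, 6.6).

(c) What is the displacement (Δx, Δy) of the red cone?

(-0.2, 2.2)

The red cone started near (4.9, 1.2) and ended near (4.7, 3.4).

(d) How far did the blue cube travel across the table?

1.4

From (7.5, 5.5) to (8.8, 4.9), the blue cube covered √(1.3² + 0.6²) ≈ 1.4 units.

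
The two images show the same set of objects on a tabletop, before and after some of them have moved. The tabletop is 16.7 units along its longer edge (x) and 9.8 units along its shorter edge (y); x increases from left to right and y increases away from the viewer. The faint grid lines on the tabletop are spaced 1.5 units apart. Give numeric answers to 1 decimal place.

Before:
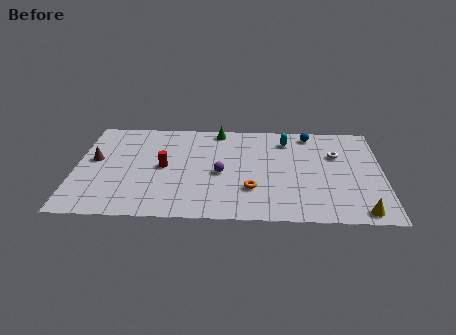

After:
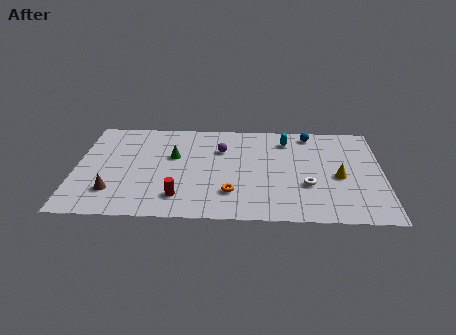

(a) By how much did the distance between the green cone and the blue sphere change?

+2.8

Before: roughly 5.1 units apart; after: 7.9. That's 2.8 units further apart.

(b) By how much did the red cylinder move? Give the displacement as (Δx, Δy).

(0.9, -2.9)

The red cylinder started near (4.8, 4.9) and ended near (5.7, 2.0).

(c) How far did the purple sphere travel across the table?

2.4

The purple sphere was near (7.9, 4.4) before and (7.9, 6.8) after, so it travelled √(0.0² + 2.4²) ≈ 2.4 units.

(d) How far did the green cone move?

3.7

From (7.7, 8.8) to (5.3, 6.0), the green cone covered √(2.4² + 2.8²) ≈ 3.7 units.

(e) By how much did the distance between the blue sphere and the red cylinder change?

+0.9

The distance was about 8.8 in the first image and 9.7 in the second, so they moved 0.9 units further apart.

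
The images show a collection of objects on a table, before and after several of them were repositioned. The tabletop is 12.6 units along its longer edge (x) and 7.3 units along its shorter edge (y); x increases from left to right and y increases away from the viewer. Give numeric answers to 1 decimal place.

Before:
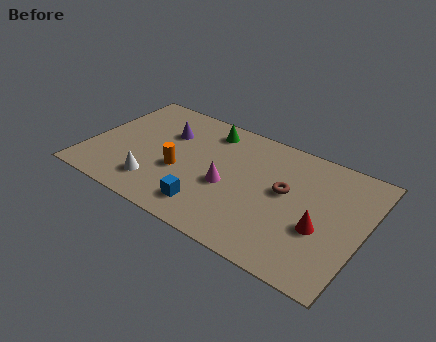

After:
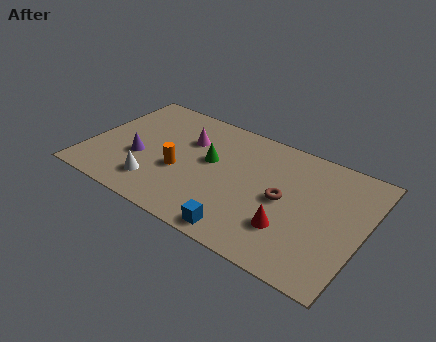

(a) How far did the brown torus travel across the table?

0.5

The brown torus moved from about (9.0, 4.1) to (9.0, 3.6), a distance of √(0.0² + 0.5²) ≈ 0.5.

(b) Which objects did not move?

the white cone and the orange cylinder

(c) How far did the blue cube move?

1.8

The blue cube moved from about (5.9, 1.4) to (7.6, 0.8), a distance of √(1.7² + 0.6²) ≈ 1.8.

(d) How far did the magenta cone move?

2.9

From (6.5, 3.1) to (4.3, 5.0), the magenta cone covered √(2.2² + 1.9²) ≈ 2.9 units.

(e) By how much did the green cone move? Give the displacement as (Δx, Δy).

(0.4, -1.9)

From the two frames, the green cone sits at roughly (5.1, 6.1) before and (5.5, 4.2) after.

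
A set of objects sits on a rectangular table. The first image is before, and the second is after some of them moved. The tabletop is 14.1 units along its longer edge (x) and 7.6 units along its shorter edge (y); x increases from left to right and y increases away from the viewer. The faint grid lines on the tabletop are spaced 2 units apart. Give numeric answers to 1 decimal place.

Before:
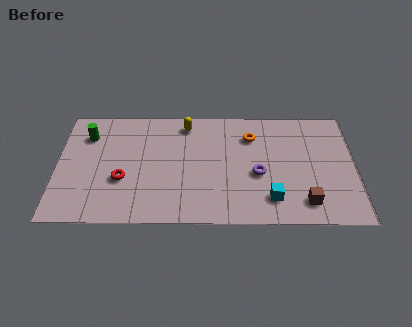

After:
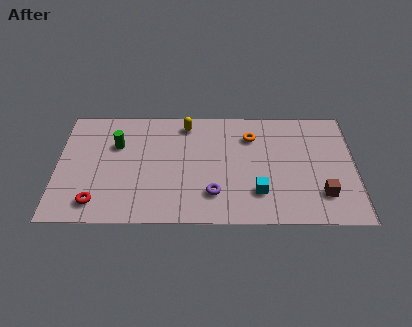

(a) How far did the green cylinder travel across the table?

1.5

From (1.4, 5.7) to (2.8, 5.1), the green cylinder covered √(1.4² + 0.6²) ≈ 1.5 units.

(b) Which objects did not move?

the yellow capsule and the orange torus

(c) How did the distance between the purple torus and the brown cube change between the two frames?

+2.3

They were about 2.8 units apart before and 5.1 after — 2.3 units further apart.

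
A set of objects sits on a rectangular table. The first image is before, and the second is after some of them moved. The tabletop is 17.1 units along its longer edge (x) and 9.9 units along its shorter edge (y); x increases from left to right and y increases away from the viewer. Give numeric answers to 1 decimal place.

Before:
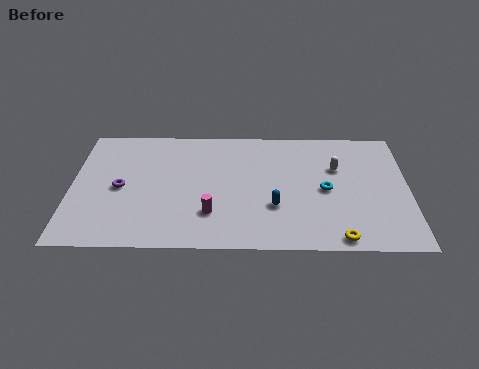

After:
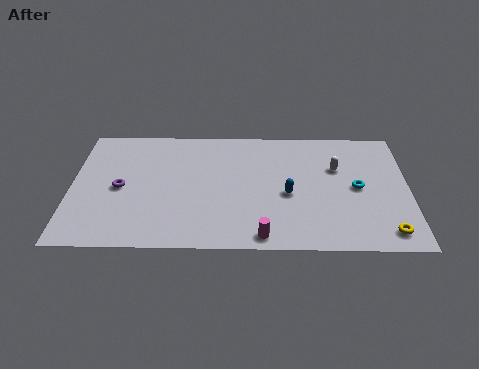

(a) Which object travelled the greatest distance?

the magenta cylinder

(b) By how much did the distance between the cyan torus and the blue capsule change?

+0.6

Before: roughly 3.0 units apart; after: 3.6. That's 0.6 units further apart.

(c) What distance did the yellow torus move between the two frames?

2.5

The yellow torus was near (13.5, 0.9) before and (15.9, 1.4) after, so it travelled √(2.4² + 0.5²) ≈ 2.5 units.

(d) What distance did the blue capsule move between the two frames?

1.2

From (10.3, 3.3) to (11.0, 4.3), the blue capsule covered √(0.7² + 1.0²) ≈ 1.2 units.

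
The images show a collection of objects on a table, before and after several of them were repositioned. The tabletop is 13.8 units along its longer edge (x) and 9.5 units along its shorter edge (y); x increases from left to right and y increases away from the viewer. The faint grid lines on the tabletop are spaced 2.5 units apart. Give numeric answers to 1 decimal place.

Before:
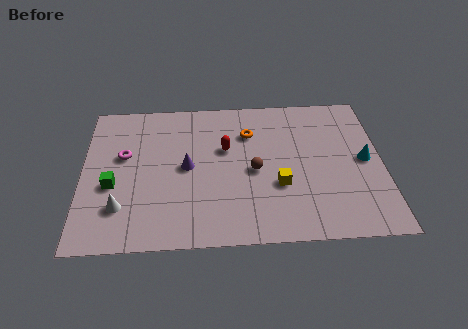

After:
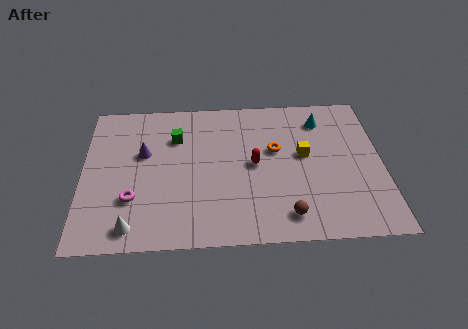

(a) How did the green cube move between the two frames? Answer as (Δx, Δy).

(2.9, 3.0)

The green cube was at about (1.4, 3.8) and moved to about (4.3, 6.8).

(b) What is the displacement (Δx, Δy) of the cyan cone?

(-1.9, 2.8)

The cyan cone started near (13.0, 4.8) and ended near (11.1, 7.6).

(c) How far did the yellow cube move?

2.2

The yellow cube moved from about (9.0, 3.4) to (10.2, 5.3), a distance of √(1.2² + 1.9²) ≈ 2.2.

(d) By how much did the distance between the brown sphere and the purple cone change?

+4.7

Before: roughly 3.1 units apart; after: 7.8. That's 4.7 units further apart.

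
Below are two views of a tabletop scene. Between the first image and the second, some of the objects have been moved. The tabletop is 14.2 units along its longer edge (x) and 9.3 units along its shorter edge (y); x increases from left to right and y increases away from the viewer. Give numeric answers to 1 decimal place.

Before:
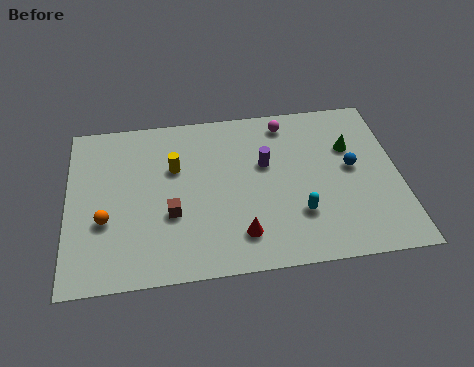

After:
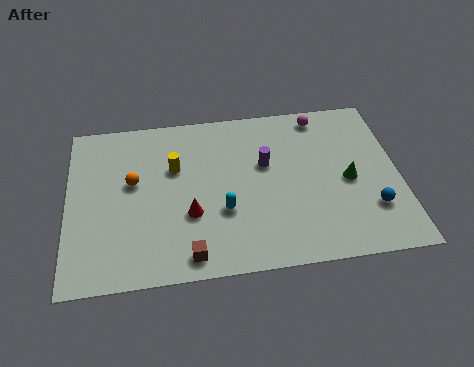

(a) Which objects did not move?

the yellow cylinder and the purple cylinder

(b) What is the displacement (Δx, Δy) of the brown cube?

(0.7, -2.3)

The brown cube was at about (4.4, 3.4) and moved to about (5.1, 1.1).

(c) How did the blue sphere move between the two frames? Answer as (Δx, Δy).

(0.7, -2.4)

The blue sphere started near (12.2, 5.0) and ended near (12.9, 2.6).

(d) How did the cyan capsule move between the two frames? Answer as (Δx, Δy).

(-3.2, 0.6)

The cyan capsule was at about (9.8, 2.7) and moved to about (6.6, 3.3).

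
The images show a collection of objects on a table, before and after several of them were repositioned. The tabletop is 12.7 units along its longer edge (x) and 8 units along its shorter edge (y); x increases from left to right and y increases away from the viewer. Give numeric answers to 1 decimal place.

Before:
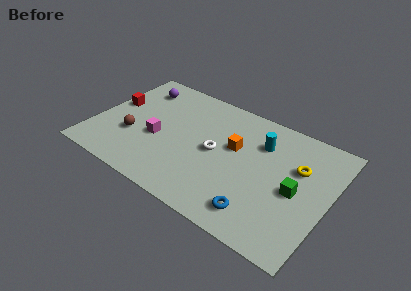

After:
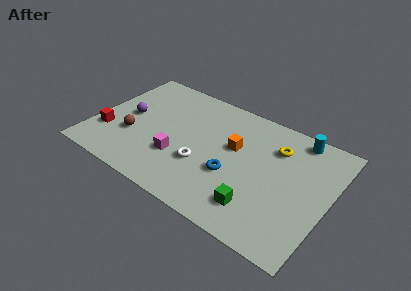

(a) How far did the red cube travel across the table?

2.2

The red cube was near (0.8, 4.6) before and (0.9, 2.4) after, so it travelled √(0.1² + 2.2²) ≈ 2.2 units.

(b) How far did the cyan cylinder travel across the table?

2.2

The cyan cylinder moved from about (8.8, 5.8) to (10.6, 7.1), a distance of √(1.8² + 1.3²) ≈ 2.2.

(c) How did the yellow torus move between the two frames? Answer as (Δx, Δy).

(-1.3, 0.7)

The yellow torus was at about (10.9, 5.2) and moved to about (9.6, 5.9).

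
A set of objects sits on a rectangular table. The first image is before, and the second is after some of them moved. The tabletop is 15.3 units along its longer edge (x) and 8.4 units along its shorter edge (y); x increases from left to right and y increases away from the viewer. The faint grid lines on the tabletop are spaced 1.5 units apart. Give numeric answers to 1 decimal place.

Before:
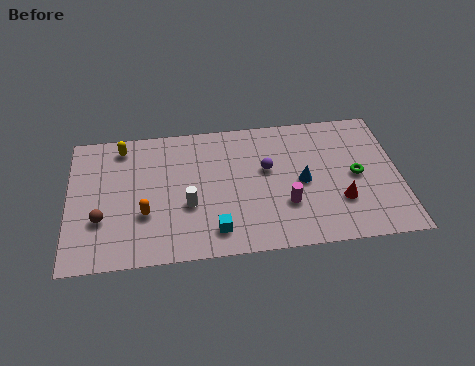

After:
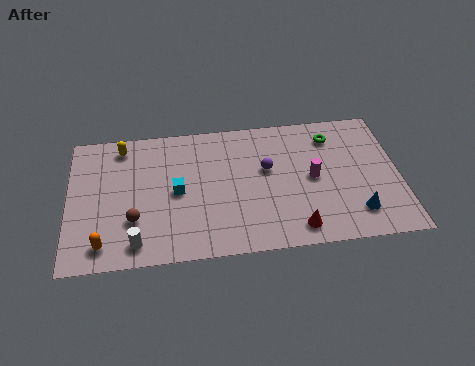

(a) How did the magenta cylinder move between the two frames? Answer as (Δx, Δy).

(1.3, 1.5)

The magenta cylinder started near (10.0, 2.7) and ended near (11.3, 4.2).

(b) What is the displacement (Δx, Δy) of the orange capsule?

(-1.9, -1.6)

The orange capsule started near (3.5, 2.9) and ended near (1.6, 1.3).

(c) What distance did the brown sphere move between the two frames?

1.5

The brown sphere moved from about (1.5, 2.8) to (3.0, 2.6), a distance of √(1.5² + 0.2²) ≈ 1.5.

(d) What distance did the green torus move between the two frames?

2.8

The green torus moved from about (13.3, 4.1) to (12.3, 6.7), a distance of √(1.0² + 2.6²) ≈ 2.8.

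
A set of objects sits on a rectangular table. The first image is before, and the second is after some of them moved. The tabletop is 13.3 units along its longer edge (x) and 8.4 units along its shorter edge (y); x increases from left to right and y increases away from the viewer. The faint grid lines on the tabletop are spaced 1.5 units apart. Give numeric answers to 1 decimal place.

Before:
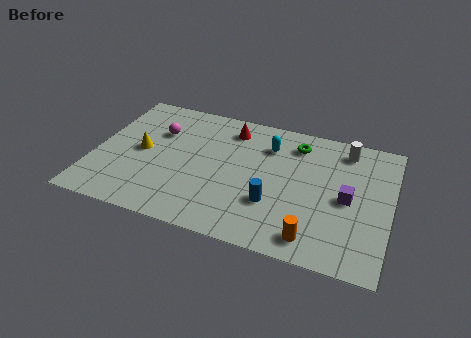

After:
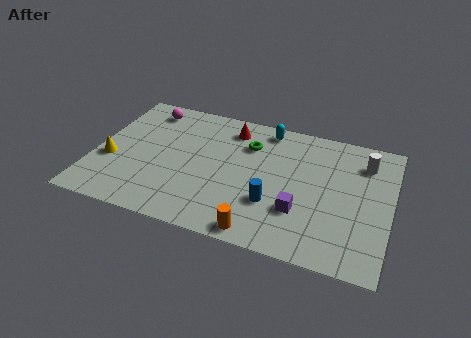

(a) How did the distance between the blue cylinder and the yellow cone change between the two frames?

+1.1

They were about 6.3 units apart before and 7.4 after — 1.1 units further apart.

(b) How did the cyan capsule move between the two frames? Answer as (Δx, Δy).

(-0.2, 1.1)

From the two frames, the cyan capsule sits at roughly (7.7, 6.3) before and (7.5, 7.4) after.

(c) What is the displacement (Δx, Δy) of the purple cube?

(-2.0, -1.4)

The purple cube was at about (11.4, 4.0) and moved to about (9.4, 2.6).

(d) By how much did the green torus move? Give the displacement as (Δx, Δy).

(-2.1, -0.7)

The green torus started near (8.9, 6.8) and ended near (6.8, 6.1).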